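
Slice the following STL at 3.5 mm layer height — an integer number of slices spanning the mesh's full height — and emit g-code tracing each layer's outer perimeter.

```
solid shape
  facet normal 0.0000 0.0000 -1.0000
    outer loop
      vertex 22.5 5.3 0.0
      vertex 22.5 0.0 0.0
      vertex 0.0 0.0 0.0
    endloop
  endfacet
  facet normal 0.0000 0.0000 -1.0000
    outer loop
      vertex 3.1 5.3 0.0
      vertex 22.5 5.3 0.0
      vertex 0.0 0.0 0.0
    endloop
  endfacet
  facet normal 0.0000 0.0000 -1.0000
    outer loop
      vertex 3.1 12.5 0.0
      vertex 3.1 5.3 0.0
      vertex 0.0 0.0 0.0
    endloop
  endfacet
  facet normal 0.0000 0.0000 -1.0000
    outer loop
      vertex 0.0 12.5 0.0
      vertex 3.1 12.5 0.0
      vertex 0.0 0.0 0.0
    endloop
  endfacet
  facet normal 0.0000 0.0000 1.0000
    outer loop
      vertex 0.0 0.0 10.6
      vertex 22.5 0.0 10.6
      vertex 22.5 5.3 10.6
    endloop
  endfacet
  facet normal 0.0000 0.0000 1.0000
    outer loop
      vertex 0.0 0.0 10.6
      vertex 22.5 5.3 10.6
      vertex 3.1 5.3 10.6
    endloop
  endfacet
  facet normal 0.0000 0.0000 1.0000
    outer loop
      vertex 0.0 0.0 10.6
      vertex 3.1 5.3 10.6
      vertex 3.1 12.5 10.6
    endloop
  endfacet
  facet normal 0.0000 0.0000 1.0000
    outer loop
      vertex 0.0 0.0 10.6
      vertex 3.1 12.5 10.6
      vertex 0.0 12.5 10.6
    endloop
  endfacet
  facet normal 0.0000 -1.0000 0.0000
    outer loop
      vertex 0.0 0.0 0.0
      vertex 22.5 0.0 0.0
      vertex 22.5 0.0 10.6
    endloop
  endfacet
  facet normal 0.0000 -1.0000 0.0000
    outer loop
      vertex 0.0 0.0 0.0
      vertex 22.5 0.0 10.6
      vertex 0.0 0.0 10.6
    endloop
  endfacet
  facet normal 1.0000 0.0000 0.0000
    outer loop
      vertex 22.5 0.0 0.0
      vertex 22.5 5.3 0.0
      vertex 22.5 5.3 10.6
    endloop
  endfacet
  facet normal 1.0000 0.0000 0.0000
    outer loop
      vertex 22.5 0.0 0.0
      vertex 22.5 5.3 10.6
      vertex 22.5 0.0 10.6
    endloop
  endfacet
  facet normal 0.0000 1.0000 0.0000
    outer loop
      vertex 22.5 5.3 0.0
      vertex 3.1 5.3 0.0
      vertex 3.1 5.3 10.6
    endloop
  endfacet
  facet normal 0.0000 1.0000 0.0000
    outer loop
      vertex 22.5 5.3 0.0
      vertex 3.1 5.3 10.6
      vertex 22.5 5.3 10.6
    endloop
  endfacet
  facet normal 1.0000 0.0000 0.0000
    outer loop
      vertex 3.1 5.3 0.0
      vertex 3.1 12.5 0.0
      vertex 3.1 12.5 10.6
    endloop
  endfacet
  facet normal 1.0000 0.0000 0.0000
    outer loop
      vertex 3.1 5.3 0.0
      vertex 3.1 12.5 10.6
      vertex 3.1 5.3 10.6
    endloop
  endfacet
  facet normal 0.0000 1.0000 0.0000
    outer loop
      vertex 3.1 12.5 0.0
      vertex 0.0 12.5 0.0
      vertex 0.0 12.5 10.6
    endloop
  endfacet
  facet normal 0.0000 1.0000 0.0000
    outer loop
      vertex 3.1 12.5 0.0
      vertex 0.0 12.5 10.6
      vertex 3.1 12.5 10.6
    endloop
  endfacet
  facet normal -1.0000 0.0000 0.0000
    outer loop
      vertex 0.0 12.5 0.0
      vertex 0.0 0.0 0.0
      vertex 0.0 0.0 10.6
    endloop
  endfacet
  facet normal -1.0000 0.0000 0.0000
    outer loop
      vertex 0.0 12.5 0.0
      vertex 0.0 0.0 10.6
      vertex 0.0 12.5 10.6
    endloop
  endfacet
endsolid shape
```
; perimeter-only toolpath
G21 ; units = mm
G90 ; absolute positioning
G28 ; home
; layer 1
G0 Z3.5
G0 X0.0 Y0.0
G1 X22.5 Y0.0
G1 X22.5 Y5.3
G1 X3.1 Y5.3
G1 X3.1 Y12.5
G1 X0.0 Y12.5
G1 X0.0 Y0.0
; layer 2
G0 Z7.1
G0 X0.0 Y0.0
G1 X22.5 Y0.0
G1 X22.5 Y5.3
G1 X3.1 Y5.3
G1 X3.1 Y12.5
G1 X0.0 Y12.5
G1 X0.0 Y0.0
; layer 3
G0 Z10.6
G0 X0.0 Y0.0
G1 X22.5 Y0.0
G1 X22.5 Y5.3
G1 X3.1 Y5.3
G1 X3.1 Y12.5
G1 X0.0 Y12.5
G1 X0.0 Y0.0
M2 ; end

The solid is an L-shaped prism: outer 22.5 × 12.5 mm, arm thicknesses ≈ 5.3 mm (horizontal) and 3.1 mm (vertical), extruded 10.6 mm in z. Slicing at Δz = 3.5 mm — 3 equal slices spanning the solid's height, so layer i sits at z = i·h/3 — gives 3 non-empty perimeters. Each is a 6-segment closed polygon; G0 lifts to the layer z and rapids to the start vertex, then G1 traces the edges.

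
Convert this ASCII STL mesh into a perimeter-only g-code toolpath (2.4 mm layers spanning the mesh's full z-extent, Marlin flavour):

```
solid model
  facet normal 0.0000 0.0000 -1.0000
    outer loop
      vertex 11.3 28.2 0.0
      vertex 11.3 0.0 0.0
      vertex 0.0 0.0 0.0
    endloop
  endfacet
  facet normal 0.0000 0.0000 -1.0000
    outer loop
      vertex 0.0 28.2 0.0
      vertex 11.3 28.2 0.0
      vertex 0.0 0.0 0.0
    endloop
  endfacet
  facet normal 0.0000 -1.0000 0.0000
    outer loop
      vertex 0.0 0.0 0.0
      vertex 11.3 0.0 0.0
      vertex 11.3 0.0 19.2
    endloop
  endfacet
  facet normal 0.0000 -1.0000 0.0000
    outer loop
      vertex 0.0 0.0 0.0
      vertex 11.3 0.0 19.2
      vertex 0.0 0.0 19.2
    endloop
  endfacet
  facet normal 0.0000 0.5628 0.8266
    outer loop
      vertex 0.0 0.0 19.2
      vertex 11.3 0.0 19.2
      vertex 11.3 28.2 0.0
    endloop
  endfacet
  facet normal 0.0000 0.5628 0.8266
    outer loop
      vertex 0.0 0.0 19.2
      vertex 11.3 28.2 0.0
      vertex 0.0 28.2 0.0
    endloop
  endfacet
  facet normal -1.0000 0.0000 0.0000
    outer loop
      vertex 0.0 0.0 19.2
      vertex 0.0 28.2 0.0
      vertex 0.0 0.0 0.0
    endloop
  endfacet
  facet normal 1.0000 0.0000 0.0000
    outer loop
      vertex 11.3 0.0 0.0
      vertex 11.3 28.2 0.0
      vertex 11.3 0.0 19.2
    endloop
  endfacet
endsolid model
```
; perimeter-only toolpath
G21 ; units = mm
G90 ; absolute positioning
G28 ; home
; layer 1
G0 Z2.4
G0 X0.0 Y0.0
G1 X11.3 Y0.0
G1 X11.3 Y24.7
G1 X0.0 Y24.7
G1 X0.0 Y0.0
; layer 2
G0 Z4.8
G0 X0.0 Y0.0
G1 X11.3 Y0.0
G1 X11.3 Y21.1
G1 X0.0 Y21.1
G1 X0.0 Y0.0
; layer 3
G0 Z7.2
G0 X0.0 Y0.0
G1 X11.3 Y0.0
G1 X11.3 Y17.6
G1 X0.0 Y17.6
G1 X0.0 Y0.0
; layer 4
G0 Z9.6
G0 X0.0 Y0.0
G1 X11.3 Y0.0
G1 X11.3 Y14.1
G1 X0.0 Y14.1
G1 X0.0 Y0.0
; layer 5
G0 Z12.0
G0 X0.0 Y0.0
G1 X11.3 Y0.0
G1 X11.3 Y10.6
G1 X0.0 Y10.6
G1 X0.0 Y0.0
; layer 6
G0 Z14.4
G0 X0.0 Y0.0
G1 X11.3 Y0.0
G1 X11.3 Y7.0
G1 X0.0 Y7.0
G1 X0.0 Y0.0
; layer 7
G0 Z16.8
G0 X0.0 Y0.0
G1 X11.3 Y0.0
G1 X11.3 Y3.5
G1 X0.0 Y3.5
G1 X0.0 Y0.0
M2 ; end

The solid is a wedge (ramp): 11.3 × 28.2 mm base, rising to 19.2 mm along the y=0 edge and sloping linearly to z=0 at y=28.2. Slicing at Δz = 2.4 mm — 8 equal slices spanning the solid's height, so layer i sits at z = i·h/8 — gives 7 non-empty perimeters. Each is a 4-segment closed polygon; G0 lifts to the layer z and rapids to the start vertex, then G1 traces the edges. The cross-section shrinks linearly with z (the slice at the apex is degenerate and omitted).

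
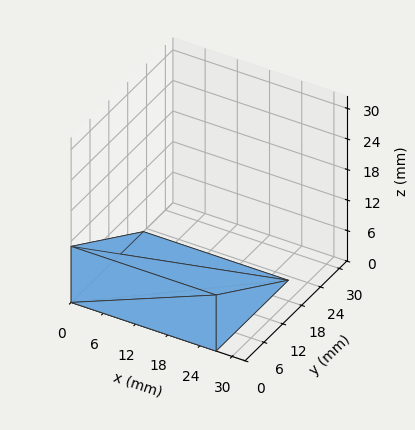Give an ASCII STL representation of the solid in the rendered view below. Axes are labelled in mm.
Reading the render: the shape is a wedge (ramp): 27 × 23 mm base, rising to 11 mm along the y=0 edge and sloping linearly to z=0 at y=23 (dimensions read to the nearest mm from the axis ticks). For the STL, each face is triangulated and given an outward normal.

solid part
  facet normal 0.0000 0.0000 -1.0000
    outer loop
      vertex 27.0 23.0 0.0
      vertex 27.0 0.0 0.0
      vertex 0.0 0.0 0.0
    endloop
  endfacet
  facet normal 0.0000 0.0000 -1.0000
    outer loop
      vertex 0.0 23.0 0.0
      vertex 27.0 23.0 0.0
      vertex 0.0 0.0 0.0
    endloop
  endfacet
  facet normal 0.0000 -1.0000 0.0000
    outer loop
      vertex 0.0 0.0 0.0
      vertex 27.0 0.0 0.0
      vertex 27.0 0.0 11.0
    endloop
  endfacet
  facet normal 0.0000 -1.0000 0.0000
    outer loop
      vertex 0.0 0.0 0.0
      vertex 27.0 0.0 11.0
      vertex 0.0 0.0 11.0
    endloop
  endfacet
  facet normal 0.0000 0.4315 0.9021
    outer loop
      vertex 0.0 0.0 11.0
      vertex 27.0 0.0 11.0
      vertex 27.0 23.0 0.0
    endloop
  endfacet
  facet normal 0.0000 0.4315 0.9021
    outer loop
      vertex 0.0 0.0 11.0
      vertex 27.0 23.0 0.0
      vertex 0.0 23.0 0.0
    endloop
  endfacet
  facet normal -1.0000 0.0000 0.0000
    outer loop
      vertex 0.0 0.0 11.0
      vertex 0.0 23.0 0.0
      vertex 0.0 0.0 0.0
    endloop
  endfacet
  facet normal 1.0000 0.0000 0.0000
    outer loop
      vertex 27.0 0.0 0.0
      vertex 27.0 23.0 0.0
      vertex 27.0 0.0 11.0
    endloop
  endfacet
endsolid part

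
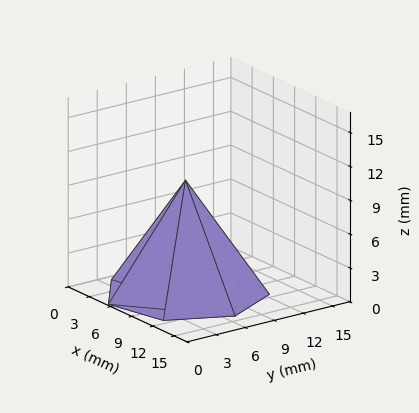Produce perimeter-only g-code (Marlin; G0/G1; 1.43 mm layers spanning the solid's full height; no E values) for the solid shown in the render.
Reading the render: the shape is a regular 7-sided pyramid, base circumscribed radius ≈ 7 mm, apex at z ≈ 10 mm (dimensions read to the nearest mm from the axis ticks). For the g-code, the solid's height is divided into equal slices at the stated Δz and each level perimeter traced with G1 moves after a G0 lift.

; perimeter-only toolpath
G21 ; units = mm
G90 ; absolute positioning
G28 ; home
; layer 1
G0 Z1.43
G0 X13.00 Y7.00
G1 X10.74 Y11.69
G1 X5.66 Y12.85
G1 X1.59 Y9.61
G1 X1.59 Y4.39
G1 X5.66 Y1.15
G1 X10.74 Y2.31
G1 X13.00 Y7.00
; layer 2
G0 Z2.86
G0 X12.00 Y7.00
G1 X10.11 Y10.91
G1 X5.89 Y11.87
G1 X2.49 Y9.17
G1 X2.49 Y4.83
G1 X5.89 Y2.13
G1 X10.11 Y3.09
G1 X12.00 Y7.00
; layer 3
G0 Z4.29
G0 X11.00 Y7.00
G1 X9.49 Y10.13
G1 X6.11 Y10.90
G1 X3.39 Y8.74
G1 X3.39 Y5.26
G1 X6.11 Y3.10
G1 X9.49 Y3.87
G1 X11.00 Y7.00
; layer 4
G0 Z5.71
G0 X10.00 Y7.00
G1 X8.87 Y9.34
G1 X6.33 Y9.92
G1 X4.30 Y8.30
G1 X4.30 Y5.70
G1 X6.33 Y4.08
G1 X8.87 Y4.66
G1 X10.00 Y7.00
; layer 5
G0 Z7.14
G0 X9.00 Y7.00
G1 X8.25 Y8.56
G1 X6.55 Y8.95
G1 X5.20 Y7.87
G1 X5.20 Y6.13
G1 X6.55 Y5.05
G1 X8.25 Y5.44
G1 X9.00 Y7.00
; layer 6
G0 Z8.57
G0 X8.00 Y7.00
G1 X7.62 Y7.78
G1 X6.78 Y7.97
G1 X6.10 Y7.43
G1 X6.10 Y6.57
G1 X6.78 Y6.03
G1 X7.62 Y6.22
G1 X8.00 Y7.00
M2 ; end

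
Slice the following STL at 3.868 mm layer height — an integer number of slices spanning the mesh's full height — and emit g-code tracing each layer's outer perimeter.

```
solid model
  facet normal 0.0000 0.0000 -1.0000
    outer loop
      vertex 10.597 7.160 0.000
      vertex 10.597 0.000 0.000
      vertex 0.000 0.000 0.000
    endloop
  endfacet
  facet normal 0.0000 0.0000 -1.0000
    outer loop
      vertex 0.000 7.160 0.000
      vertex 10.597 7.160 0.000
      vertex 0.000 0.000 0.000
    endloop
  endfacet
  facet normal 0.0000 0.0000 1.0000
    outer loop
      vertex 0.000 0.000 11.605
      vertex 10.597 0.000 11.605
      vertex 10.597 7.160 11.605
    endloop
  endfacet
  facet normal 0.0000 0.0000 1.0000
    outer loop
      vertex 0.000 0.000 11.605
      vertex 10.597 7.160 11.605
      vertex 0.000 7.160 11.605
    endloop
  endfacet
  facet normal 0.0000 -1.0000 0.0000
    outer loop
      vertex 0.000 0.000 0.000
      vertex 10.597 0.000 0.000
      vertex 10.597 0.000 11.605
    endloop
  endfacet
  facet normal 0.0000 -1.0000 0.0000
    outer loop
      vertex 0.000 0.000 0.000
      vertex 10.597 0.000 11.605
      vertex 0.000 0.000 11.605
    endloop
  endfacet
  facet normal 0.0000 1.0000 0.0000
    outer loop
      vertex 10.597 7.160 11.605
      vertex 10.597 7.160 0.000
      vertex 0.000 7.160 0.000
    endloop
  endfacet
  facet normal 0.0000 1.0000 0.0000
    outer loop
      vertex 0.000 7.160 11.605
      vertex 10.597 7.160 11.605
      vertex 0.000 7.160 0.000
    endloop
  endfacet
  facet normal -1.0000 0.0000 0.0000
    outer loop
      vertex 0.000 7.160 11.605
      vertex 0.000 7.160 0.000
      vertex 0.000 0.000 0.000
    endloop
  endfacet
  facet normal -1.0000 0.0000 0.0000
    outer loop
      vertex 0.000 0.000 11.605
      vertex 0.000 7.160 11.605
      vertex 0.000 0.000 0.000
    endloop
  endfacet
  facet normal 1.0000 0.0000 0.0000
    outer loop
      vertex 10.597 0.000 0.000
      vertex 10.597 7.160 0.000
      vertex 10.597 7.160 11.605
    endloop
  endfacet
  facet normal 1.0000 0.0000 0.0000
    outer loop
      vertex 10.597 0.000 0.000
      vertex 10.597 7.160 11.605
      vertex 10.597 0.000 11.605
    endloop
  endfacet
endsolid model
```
; perimeter-only toolpath
G21 ; units = mm
G90 ; absolute positioning
G28 ; home
; layer 1
G0 Z3.868
G0 X0.000 Y0.000
G1 X10.597 Y0.000
G1 X10.597 Y7.160
G1 X0.000 Y7.160
G1 X0.000 Y0.000
; layer 2
G0 Z7.737
G0 X0.000 Y0.000
G1 X10.597 Y0.000
G1 X10.597 Y7.160
G1 X0.000 Y7.160
G1 X0.000 Y0.000
; layer 3
G0 Z11.605
G0 X0.000 Y0.000
G1 X10.597 Y0.000
G1 X10.597 Y7.160
G1 X0.000 Y7.160
G1 X0.000 Y0.000
M2 ; end

The solid is a rectangular box, roughly 10.6 × 7.16 mm footprint and 11.6 mm tall. Slicing at Δz = 3.868 mm — 3 equal slices spanning the solid's height, so layer i sits at z = i·h/3 — gives 3 non-empty perimeters. Each is a 4-segment closed polygon; G0 lifts to the layer z and rapids to the start vertex, then G1 traces the edges.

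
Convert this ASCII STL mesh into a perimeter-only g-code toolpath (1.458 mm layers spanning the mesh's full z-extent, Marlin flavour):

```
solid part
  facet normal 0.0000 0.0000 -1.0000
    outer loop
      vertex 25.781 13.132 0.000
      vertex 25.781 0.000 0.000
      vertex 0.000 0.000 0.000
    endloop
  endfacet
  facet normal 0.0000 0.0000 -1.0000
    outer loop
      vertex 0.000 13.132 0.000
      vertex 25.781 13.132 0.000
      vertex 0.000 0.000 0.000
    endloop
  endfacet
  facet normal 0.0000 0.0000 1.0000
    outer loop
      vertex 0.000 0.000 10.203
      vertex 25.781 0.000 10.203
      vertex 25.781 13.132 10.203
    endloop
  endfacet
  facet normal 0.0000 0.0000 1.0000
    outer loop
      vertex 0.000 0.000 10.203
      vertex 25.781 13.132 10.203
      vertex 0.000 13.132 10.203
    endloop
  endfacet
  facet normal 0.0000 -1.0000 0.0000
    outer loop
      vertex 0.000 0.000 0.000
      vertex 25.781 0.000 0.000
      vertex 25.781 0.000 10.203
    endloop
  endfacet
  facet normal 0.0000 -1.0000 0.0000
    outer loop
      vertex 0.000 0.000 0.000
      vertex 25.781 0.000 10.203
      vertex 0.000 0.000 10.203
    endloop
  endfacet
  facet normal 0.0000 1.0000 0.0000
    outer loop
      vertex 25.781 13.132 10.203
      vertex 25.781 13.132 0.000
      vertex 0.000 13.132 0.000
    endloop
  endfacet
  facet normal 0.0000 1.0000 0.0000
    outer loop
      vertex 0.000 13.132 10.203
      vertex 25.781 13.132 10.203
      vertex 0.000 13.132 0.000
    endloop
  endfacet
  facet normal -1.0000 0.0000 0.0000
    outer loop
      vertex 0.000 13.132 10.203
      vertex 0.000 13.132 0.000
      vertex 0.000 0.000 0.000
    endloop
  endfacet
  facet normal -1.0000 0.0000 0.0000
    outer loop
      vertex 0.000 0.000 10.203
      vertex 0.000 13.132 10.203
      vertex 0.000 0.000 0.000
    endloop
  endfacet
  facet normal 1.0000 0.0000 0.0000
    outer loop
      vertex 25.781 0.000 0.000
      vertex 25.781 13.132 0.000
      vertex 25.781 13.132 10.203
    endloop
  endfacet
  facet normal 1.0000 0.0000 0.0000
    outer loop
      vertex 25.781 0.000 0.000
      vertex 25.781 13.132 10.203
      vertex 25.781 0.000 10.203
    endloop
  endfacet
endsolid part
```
; perimeter-only toolpath
G21 ; units = mm
G90 ; absolute positioning
G28 ; home
; layer 1
G0 Z1.458
G0 X0.000 Y0.000
G1 X25.781 Y0.000
G1 X25.781 Y13.132
G1 X0.000 Y13.132
G1 X0.000 Y0.000
; layer 2
G0 Z2.915
G0 X0.000 Y0.000
G1 X25.781 Y0.000
G1 X25.781 Y13.132
G1 X0.000 Y13.132
G1 X0.000 Y0.000
; layer 3
G0 Z4.373
G0 X0.000 Y0.000
G1 X25.781 Y0.000
G1 X25.781 Y13.132
G1 X0.000 Y13.132
G1 X0.000 Y0.000
; layer 4
G0 Z5.830
G0 X0.000 Y0.000
G1 X25.781 Y0.000
G1 X25.781 Y13.132
G1 X0.000 Y13.132
G1 X0.000 Y0.000
; layer 5
G0 Z7.288
G0 X0.000 Y0.000
G1 X25.781 Y0.000
G1 X25.781 Y13.132
G1 X0.000 Y13.132
G1 X0.000 Y0.000
; layer 6
G0 Z8.745
G0 X0.000 Y0.000
G1 X25.781 Y0.000
G1 X25.781 Y13.132
G1 X0.000 Y13.132
G1 X0.000 Y0.000
; layer 7
G0 Z10.203
G0 X0.000 Y0.000
G1 X25.781 Y0.000
G1 X25.781 Y13.132
G1 X0.000 Y13.132
G1 X0.000 Y0.000
M2 ; end

The solid is a rectangular box, roughly 25.8 × 13.1 mm footprint and 10.2 mm tall. Slicing at Δz = 1.458 mm — 7 equal slices spanning the solid's height, so layer i sits at z = i·h/7 — gives 7 non-empty perimeters. Each is a 4-segment closed polygon; G0 lifts to the layer z and rapids to the start vertex, then G1 traces the edges.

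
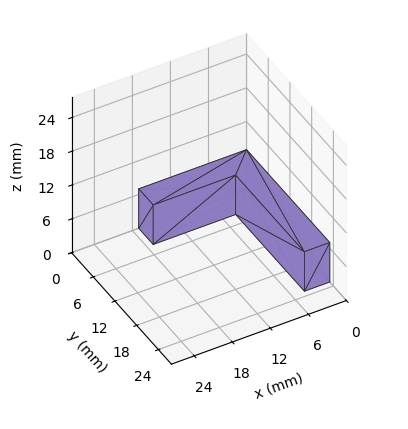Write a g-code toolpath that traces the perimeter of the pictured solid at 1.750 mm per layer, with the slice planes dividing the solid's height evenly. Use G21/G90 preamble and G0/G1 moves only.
Reading the render: the shape is an L-shaped prism: outer 17 × 23 mm, arm thicknesses ≈ 4 mm (horizontal) and 4 mm (vertical), extruded 7 mm in z (dimensions read to the nearest mm from the axis ticks). For the g-code, the solid's height is divided into equal slices at the stated Δz and each level perimeter traced with G1 moves after a G0 lift.

; perimeter-only toolpath
G21 ; units = mm
G90 ; absolute positioning
G28 ; home
; layer 1
G0 Z1.750
G0 X0.000 Y0.000
G1 X17.000 Y0.000
G1 X17.000 Y4.000
G1 X4.000 Y4.000
G1 X4.000 Y23.000
G1 X0.000 Y23.000
G1 X0.000 Y0.000
; layer 2
G0 Z3.500
G0 X0.000 Y0.000
G1 X17.000 Y0.000
G1 X17.000 Y4.000
G1 X4.000 Y4.000
G1 X4.000 Y23.000
G1 X0.000 Y23.000
G1 X0.000 Y0.000
; layer 3
G0 Z5.250
G0 X0.000 Y0.000
G1 X17.000 Y0.000
G1 X17.000 Y4.000
G1 X4.000 Y4.000
G1 X4.000 Y23.000
G1 X0.000 Y23.000
G1 X0.000 Y0.000
; layer 4
G0 Z7.000
G0 X0.000 Y0.000
G1 X17.000 Y0.000
G1 X17.000 Y4.000
G1 X4.000 Y4.000
G1 X4.000 Y23.000
G1 X0.000 Y23.000
G1 X0.000 Y0.000
M2 ; end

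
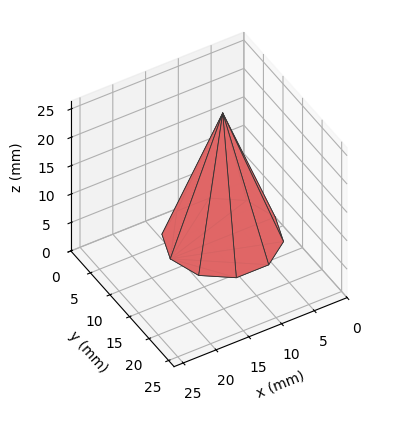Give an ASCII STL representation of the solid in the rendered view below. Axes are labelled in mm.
Reading the render: the shape is a regular 10-sided pyramid, base circumscribed radius ≈ 8 mm, apex at z ≈ 22 mm (dimensions read to the nearest mm from the axis ticks). For the STL, each face is triangulated and given an outward normal.

solid part
  facet normal 0.0000 0.0000 -1.0000
    outer loop
      vertex 10.47 15.61 0.00
      vertex 14.47 12.70 0.00
      vertex 16.00 8.00 0.00
    endloop
  endfacet
  facet normal 0.0000 0.0000 -1.0000
    outer loop
      vertex 5.53 15.61 0.00
      vertex 10.47 15.61 0.00
      vertex 16.00 8.00 0.00
    endloop
  endfacet
  facet normal 0.0000 0.0000 -1.0000
    outer loop
      vertex 1.53 12.70 0.00
      vertex 5.53 15.61 0.00
      vertex 16.00 8.00 0.00
    endloop
  endfacet
  facet normal 0.0000 0.0000 -1.0000
    outer loop
      vertex 0.00 8.00 0.00
      vertex 1.53 12.70 0.00
      vertex 16.00 8.00 0.00
    endloop
  endfacet
  facet normal 0.0000 0.0000 -1.0000
    outer loop
      vertex 1.53 3.30 0.00
      vertex 0.00 8.00 0.00
      vertex 16.00 8.00 0.00
    endloop
  endfacet
  facet normal 0.0000 0.0000 -1.0000
    outer loop
      vertex 5.53 0.39 0.00
      vertex 1.53 3.30 0.00
      vertex 16.00 8.00 0.00
    endloop
  endfacet
  facet normal 0.0000 0.0000 -1.0000
    outer loop
      vertex 10.47 0.39 0.00
      vertex 5.53 0.39 0.00
      vertex 16.00 8.00 0.00
    endloop
  endfacet
  facet normal 0.0000 0.0000 -1.0000
    outer loop
      vertex 14.47 3.30 0.00
      vertex 10.47 0.39 0.00
      vertex 16.00 8.00 0.00
    endloop
  endfacet
  facet normal 0.8987 0.2925 0.3268
    outer loop
      vertex 16.00 8.00 0.00
      vertex 14.47 12.70 0.00
      vertex 8.00 8.00 22.00
    endloop
  endfacet
  facet normal 0.5560 0.7643 0.3268
    outer loop
      vertex 14.47 12.70 0.00
      vertex 10.47 15.61 0.00
      vertex 8.00 8.00 22.00
    endloop
  endfacet
  facet normal 0.0000 0.9451 0.3269
    outer loop
      vertex 10.47 15.61 0.00
      vertex 5.53 15.61 0.00
      vertex 8.00 8.00 22.00
    endloop
  endfacet
  facet normal -0.5560 0.7643 0.3268
    outer loop
      vertex 5.53 15.61 0.00
      vertex 1.53 12.70 0.00
      vertex 8.00 8.00 22.00
    endloop
  endfacet
  facet normal -0.8987 0.2925 0.3268
    outer loop
      vertex 1.53 12.70 0.00
      vertex 0.00 8.00 0.00
      vertex 8.00 8.00 22.00
    endloop
  endfacet
  facet normal -0.8987 -0.2925 0.3268
    outer loop
      vertex 0.00 8.00 0.00
      vertex 1.53 3.30 0.00
      vertex 8.00 8.00 22.00
    endloop
  endfacet
  facet normal -0.5560 -0.7643 0.3268
    outer loop
      vertex 1.53 3.30 0.00
      vertex 5.53 0.39 0.00
      vertex 8.00 8.00 22.00
    endloop
  endfacet
  facet normal 0.0000 -0.9451 0.3269
    outer loop
      vertex 5.53 0.39 0.00
      vertex 10.47 0.39 0.00
      vertex 8.00 8.00 22.00
    endloop
  endfacet
  facet normal 0.5560 -0.7643 0.3268
    outer loop
      vertex 10.47 0.39 0.00
      vertex 14.47 3.30 0.00
      vertex 8.00 8.00 22.00
    endloop
  endfacet
  facet normal 0.8987 -0.2925 0.3268
    outer loop
      vertex 14.47 3.30 0.00
      vertex 16.00 8.00 0.00
      vertex 8.00 8.00 22.00
    endloop
  endfacet
endsolid part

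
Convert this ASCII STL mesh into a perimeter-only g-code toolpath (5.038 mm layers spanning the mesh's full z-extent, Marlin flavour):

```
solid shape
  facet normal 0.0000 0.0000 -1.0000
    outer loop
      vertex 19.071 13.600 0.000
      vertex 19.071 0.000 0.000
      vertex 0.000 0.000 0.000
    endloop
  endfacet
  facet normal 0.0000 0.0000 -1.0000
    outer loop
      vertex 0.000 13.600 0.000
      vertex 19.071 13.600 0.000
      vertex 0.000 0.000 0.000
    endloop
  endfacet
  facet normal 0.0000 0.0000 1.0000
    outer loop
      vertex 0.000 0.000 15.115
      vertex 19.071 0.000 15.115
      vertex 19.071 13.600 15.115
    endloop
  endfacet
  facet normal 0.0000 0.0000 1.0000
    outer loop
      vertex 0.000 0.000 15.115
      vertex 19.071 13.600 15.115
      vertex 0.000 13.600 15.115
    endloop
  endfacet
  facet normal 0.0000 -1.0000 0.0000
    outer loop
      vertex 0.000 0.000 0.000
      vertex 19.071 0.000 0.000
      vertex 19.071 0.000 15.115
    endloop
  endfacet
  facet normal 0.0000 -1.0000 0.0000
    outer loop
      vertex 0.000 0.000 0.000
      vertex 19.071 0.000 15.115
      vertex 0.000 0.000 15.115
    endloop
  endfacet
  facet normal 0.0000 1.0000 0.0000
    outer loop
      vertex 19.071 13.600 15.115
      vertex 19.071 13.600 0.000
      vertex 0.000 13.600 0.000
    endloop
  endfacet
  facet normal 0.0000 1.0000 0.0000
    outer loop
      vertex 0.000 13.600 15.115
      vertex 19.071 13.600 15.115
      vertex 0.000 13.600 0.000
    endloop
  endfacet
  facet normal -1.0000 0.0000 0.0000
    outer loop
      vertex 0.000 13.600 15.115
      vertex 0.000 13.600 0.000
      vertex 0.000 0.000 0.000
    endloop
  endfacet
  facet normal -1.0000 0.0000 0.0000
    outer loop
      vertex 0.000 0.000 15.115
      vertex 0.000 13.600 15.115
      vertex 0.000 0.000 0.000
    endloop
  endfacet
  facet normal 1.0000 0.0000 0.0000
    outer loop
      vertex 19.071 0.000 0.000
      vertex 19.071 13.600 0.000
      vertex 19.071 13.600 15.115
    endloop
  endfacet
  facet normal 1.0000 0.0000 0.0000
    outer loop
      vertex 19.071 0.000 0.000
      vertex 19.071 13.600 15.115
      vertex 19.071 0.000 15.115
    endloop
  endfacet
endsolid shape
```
; perimeter-only toolpath
G21 ; units = mm
G90 ; absolute positioning
G28 ; home
; layer 1
G0 Z5.038
G0 X0.000 Y0.000
G1 X19.071 Y0.000
G1 X19.071 Y13.600
G1 X0.000 Y13.600
G1 X0.000 Y0.000
; layer 2
G0 Z10.077
G0 X0.000 Y0.000
G1 X19.071 Y0.000
G1 X19.071 Y13.600
G1 X0.000 Y13.600
G1 X0.000 Y0.000
; layer 3
G0 Z15.115
G0 X0.000 Y0.000
G1 X19.071 Y0.000
G1 X19.071 Y13.600
G1 X0.000 Y13.600
G1 X0.000 Y0.000
M2 ; end

The solid is a rectangular box, roughly 19.1 × 13.6 mm footprint and 15.1 mm tall. Slicing at Δz = 5.038 mm — 3 equal slices spanning the solid's height, so layer i sits at z = i·h/3 — gives 3 non-empty perimeters. Each is a 4-segment closed polygon; G0 lifts to the layer z and rapids to the start vertex, then G1 traces the edges.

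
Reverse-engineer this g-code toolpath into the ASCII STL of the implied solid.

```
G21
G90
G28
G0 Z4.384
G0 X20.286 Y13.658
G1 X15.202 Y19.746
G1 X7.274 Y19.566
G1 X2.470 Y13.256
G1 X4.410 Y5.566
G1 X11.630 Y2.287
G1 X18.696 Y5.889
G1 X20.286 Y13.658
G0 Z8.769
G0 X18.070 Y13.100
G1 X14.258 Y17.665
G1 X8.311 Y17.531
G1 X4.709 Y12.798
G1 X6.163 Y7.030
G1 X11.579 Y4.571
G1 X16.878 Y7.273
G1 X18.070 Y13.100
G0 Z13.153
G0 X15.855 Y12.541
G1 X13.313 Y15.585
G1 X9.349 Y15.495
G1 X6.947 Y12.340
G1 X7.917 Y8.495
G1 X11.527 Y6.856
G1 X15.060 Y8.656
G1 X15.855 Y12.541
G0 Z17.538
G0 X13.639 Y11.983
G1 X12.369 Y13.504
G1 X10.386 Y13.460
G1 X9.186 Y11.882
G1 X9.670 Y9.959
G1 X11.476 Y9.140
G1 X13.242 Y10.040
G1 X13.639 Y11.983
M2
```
solid part
  facet normal 0.0000 0.0000 -1.0000
    outer loop
      vertex 6.236 21.602 0.000
      vertex 16.147 21.826 0.000
      vertex 22.501 14.217 0.000
    endloop
  endfacet
  facet normal 0.0000 0.0000 -1.0000
    outer loop
      vertex 0.232 13.714 0.000
      vertex 6.236 21.602 0.000
      vertex 22.501 14.217 0.000
    endloop
  endfacet
  facet normal 0.0000 0.0000 -1.0000
    outer loop
      vertex 2.656 4.101 0.000
      vertex 0.232 13.714 0.000
      vertex 22.501 14.217 0.000
    endloop
  endfacet
  facet normal 0.0000 0.0000 -1.0000
    outer loop
      vertex 11.682 0.003 0.000
      vertex 2.656 4.101 0.000
      vertex 22.501 14.217 0.000
    endloop
  endfacet
  facet normal 0.0000 0.0000 -1.0000
    outer loop
      vertex 20.514 4.505 0.000
      vertex 11.682 0.003 0.000
      vertex 22.501 14.217 0.000
    endloop
  endfacet
  facet normal 0.6948 0.5802 0.4250
    outer loop
      vertex 22.501 14.217 0.000
      vertex 16.147 21.826 0.000
      vertex 11.424 11.424 21.922
    endloop
  endfacet
  facet normal -0.0205 0.9050 0.4250
    outer loop
      vertex 16.147 21.826 0.000
      vertex 6.236 21.602 0.000
      vertex 11.424 11.424 21.922
    endloop
  endfacet
  facet normal -0.7203 0.5482 0.4250
    outer loop
      vertex 6.236 21.602 0.000
      vertex 0.232 13.714 0.000
      vertex 11.424 11.424 21.922
    endloop
  endfacet
  facet normal -0.8777 -0.2213 0.4250
    outer loop
      vertex 0.232 13.714 0.000
      vertex 2.656 4.101 0.000
      vertex 11.424 11.424 21.922
    endloop
  endfacet
  facet normal -0.3742 -0.8242 0.4250
    outer loop
      vertex 2.656 4.101 0.000
      vertex 11.682 0.003 0.000
      vertex 11.424 11.424 21.922
    endloop
  endfacet
  facet normal 0.4111 -0.8065 0.4250
    outer loop
      vertex 11.682 0.003 0.000
      vertex 20.514 4.505 0.000
      vertex 11.424 11.424 21.922
    endloop
  endfacet
  facet normal 0.8868 -0.1814 0.4250
    outer loop
      vertex 20.514 4.505 0.000
      vertex 22.501 14.217 0.000
      vertex 11.424 11.424 21.922
    endloop
  endfacet
endsolid part

The G0 Z moves step by Δz≈4.384 mm. The G1 loops shrink linearly with z, so the solid tapers from its base footprint up to z≈21.9. Closing with a flat bottom cap and the tapered top and triangulating gives 12 facets — a regular 7-sided pyramid, base circumscribed radius ≈ 11.4 mm, apex at z ≈ 21.9 mm.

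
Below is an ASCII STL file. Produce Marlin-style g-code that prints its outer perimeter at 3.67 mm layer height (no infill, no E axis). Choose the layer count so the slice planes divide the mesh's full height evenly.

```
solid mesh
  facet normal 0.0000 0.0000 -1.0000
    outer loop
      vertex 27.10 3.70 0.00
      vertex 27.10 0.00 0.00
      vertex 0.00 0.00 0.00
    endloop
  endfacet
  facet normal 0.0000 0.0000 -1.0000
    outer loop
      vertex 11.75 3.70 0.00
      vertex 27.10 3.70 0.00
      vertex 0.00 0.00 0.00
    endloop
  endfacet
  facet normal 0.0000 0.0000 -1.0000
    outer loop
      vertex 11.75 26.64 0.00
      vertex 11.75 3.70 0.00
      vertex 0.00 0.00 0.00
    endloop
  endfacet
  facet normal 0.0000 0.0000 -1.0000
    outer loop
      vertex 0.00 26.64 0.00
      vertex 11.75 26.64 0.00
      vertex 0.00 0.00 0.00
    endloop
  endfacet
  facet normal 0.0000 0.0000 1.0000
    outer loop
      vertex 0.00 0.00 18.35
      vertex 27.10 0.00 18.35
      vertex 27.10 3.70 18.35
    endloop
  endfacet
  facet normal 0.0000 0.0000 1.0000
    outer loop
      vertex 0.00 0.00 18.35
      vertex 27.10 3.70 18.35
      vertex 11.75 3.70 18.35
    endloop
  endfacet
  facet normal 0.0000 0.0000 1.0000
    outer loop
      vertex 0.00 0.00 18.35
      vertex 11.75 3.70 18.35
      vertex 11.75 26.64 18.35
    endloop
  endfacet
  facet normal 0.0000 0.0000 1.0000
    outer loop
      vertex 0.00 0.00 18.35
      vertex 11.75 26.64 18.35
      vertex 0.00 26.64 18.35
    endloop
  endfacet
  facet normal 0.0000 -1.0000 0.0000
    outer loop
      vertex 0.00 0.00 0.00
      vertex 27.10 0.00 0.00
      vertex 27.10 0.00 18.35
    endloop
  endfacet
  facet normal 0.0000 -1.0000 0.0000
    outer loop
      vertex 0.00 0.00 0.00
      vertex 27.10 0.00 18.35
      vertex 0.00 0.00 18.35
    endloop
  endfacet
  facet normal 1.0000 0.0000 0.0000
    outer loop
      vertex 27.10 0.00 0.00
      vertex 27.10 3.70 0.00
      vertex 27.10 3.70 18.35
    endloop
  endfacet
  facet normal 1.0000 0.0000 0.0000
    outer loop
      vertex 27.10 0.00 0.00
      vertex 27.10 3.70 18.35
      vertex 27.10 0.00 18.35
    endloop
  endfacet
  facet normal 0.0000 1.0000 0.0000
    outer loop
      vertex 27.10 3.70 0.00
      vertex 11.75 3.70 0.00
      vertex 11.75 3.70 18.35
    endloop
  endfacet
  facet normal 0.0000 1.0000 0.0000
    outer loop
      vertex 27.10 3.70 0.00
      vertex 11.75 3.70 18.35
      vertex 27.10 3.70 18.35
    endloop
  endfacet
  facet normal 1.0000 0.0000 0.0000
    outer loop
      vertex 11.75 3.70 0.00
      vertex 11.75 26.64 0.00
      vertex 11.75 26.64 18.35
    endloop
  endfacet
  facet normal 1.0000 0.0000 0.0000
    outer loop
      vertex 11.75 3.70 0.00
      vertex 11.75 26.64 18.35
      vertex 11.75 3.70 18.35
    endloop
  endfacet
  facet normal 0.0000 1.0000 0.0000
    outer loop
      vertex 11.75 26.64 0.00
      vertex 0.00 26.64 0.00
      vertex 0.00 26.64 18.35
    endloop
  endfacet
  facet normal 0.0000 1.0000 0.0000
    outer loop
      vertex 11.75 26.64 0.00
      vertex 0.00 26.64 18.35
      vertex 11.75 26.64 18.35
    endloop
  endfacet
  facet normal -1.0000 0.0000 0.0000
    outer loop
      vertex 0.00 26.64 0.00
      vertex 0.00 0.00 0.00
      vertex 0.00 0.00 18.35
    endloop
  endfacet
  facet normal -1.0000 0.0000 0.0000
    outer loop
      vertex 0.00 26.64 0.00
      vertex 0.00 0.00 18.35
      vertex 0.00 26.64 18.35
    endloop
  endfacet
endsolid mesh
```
; perimeter-only toolpath
G21 ; units = mm
G90 ; absolute positioning
G28 ; home
; layer 1
G0 Z3.67
G0 X0.00 Y0.00
G1 X27.10 Y0.00
G1 X27.10 Y3.70
G1 X11.75 Y3.70
G1 X11.75 Y26.64
G1 X0.00 Y26.64
G1 X0.00 Y0.00
; layer 2
G0 Z7.34
G0 X0.00 Y0.00
G1 X27.10 Y0.00
G1 X27.10 Y3.70
G1 X11.75 Y3.70
G1 X11.75 Y26.64
G1 X0.00 Y26.64
G1 X0.00 Y0.00
; layer 3
G0 Z11.01
G0 X0.00 Y0.00
G1 X27.10 Y0.00
G1 X27.10 Y3.70
G1 X11.75 Y3.70
G1 X11.75 Y26.64
G1 X0.00 Y26.64
G1 X0.00 Y0.00
; layer 4
G0 Z14.68
G0 X0.00 Y0.00
G1 X27.10 Y0.00
G1 X27.10 Y3.70
G1 X11.75 Y3.70
G1 X11.75 Y26.64
G1 X0.00 Y26.64
G1 X0.00 Y0.00
; layer 5
G0 Z18.35
G0 X0.00 Y0.00
G1 X27.10 Y0.00
G1 X27.10 Y3.70
G1 X11.75 Y3.70
G1 X11.75 Y26.64
G1 X0.00 Y26.64
G1 X0.00 Y0.00
M2 ; end

The solid is an L-shaped prism: outer 27.1 × 26.6 mm, arm thicknesses ≈ 3.7 mm (horizontal) and 11.8 mm (vertical), extruded 18.4 mm in z. Slicing at Δz = 3.67 mm — 5 equal slices spanning the solid's height, so layer i sits at z = i·h/5 — gives 5 non-empty perimeters. Each is a 6-segment closed polygon; G0 lifts to the layer z and rapids to the start vertex, then G1 traces the edges.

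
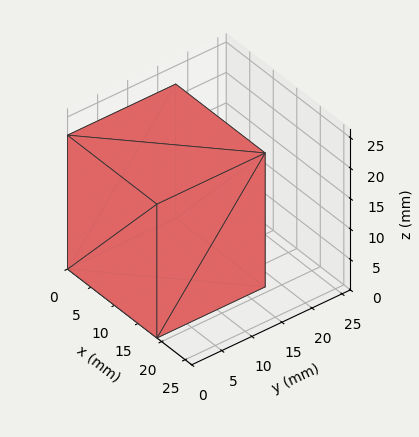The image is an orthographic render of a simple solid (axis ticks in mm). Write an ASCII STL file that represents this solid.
Reading the render: the shape is a rectangular box, roughly 19 × 18 mm footprint and 22 mm tall (dimensions read to the nearest mm from the axis ticks). For the STL, each face is triangulated and given an outward normal.

solid part
  facet normal 0.0000 0.0000 -1.0000
    outer loop
      vertex 19.00 18.00 0.00
      vertex 19.00 0.00 0.00
      vertex 0.00 0.00 0.00
    endloop
  endfacet
  facet normal 0.0000 0.0000 -1.0000
    outer loop
      vertex 0.00 18.00 0.00
      vertex 19.00 18.00 0.00
      vertex 0.00 0.00 0.00
    endloop
  endfacet
  facet normal 0.0000 0.0000 1.0000
    outer loop
      vertex 0.00 0.00 22.00
      vertex 19.00 0.00 22.00
      vertex 19.00 18.00 22.00
    endloop
  endfacet
  facet normal 0.0000 0.0000 1.0000
    outer loop
      vertex 0.00 0.00 22.00
      vertex 19.00 18.00 22.00
      vertex 0.00 18.00 22.00
    endloop
  endfacet
  facet normal 0.0000 -1.0000 0.0000
    outer loop
      vertex 0.00 0.00 0.00
      vertex 19.00 0.00 0.00
      vertex 19.00 0.00 22.00
    endloop
  endfacet
  facet normal 0.0000 -1.0000 0.0000
    outer loop
      vertex 0.00 0.00 0.00
      vertex 19.00 0.00 22.00
      vertex 0.00 0.00 22.00
    endloop
  endfacet
  facet normal 0.0000 1.0000 0.0000
    outer loop
      vertex 19.00 18.00 22.00
      vertex 19.00 18.00 0.00
      vertex 0.00 18.00 0.00
    endloop
  endfacet
  facet normal 0.0000 1.0000 0.0000
    outer loop
      vertex 0.00 18.00 22.00
      vertex 19.00 18.00 22.00
      vertex 0.00 18.00 0.00
    endloop
  endfacet
  facet normal -1.0000 0.0000 0.0000
    outer loop
      vertex 0.00 18.00 22.00
      vertex 0.00 18.00 0.00
      vertex 0.00 0.00 0.00
    endloop
  endfacet
  facet normal -1.0000 0.0000 0.0000
    outer loop
      vertex 0.00 0.00 22.00
      vertex 0.00 18.00 22.00
      vertex 0.00 0.00 0.00
    endloop
  endfacet
  facet normal 1.0000 0.0000 0.0000
    outer loop
      vertex 19.00 0.00 0.00
      vertex 19.00 18.00 0.00
      vertex 19.00 18.00 22.00
    endloop
  endfacet
  facet normal 1.0000 0.0000 0.0000
    outer loop
      vertex 19.00 0.00 0.00
      vertex 19.00 18.00 22.00
      vertex 19.00 0.00 22.00
    endloop
  endfacet
endsolid part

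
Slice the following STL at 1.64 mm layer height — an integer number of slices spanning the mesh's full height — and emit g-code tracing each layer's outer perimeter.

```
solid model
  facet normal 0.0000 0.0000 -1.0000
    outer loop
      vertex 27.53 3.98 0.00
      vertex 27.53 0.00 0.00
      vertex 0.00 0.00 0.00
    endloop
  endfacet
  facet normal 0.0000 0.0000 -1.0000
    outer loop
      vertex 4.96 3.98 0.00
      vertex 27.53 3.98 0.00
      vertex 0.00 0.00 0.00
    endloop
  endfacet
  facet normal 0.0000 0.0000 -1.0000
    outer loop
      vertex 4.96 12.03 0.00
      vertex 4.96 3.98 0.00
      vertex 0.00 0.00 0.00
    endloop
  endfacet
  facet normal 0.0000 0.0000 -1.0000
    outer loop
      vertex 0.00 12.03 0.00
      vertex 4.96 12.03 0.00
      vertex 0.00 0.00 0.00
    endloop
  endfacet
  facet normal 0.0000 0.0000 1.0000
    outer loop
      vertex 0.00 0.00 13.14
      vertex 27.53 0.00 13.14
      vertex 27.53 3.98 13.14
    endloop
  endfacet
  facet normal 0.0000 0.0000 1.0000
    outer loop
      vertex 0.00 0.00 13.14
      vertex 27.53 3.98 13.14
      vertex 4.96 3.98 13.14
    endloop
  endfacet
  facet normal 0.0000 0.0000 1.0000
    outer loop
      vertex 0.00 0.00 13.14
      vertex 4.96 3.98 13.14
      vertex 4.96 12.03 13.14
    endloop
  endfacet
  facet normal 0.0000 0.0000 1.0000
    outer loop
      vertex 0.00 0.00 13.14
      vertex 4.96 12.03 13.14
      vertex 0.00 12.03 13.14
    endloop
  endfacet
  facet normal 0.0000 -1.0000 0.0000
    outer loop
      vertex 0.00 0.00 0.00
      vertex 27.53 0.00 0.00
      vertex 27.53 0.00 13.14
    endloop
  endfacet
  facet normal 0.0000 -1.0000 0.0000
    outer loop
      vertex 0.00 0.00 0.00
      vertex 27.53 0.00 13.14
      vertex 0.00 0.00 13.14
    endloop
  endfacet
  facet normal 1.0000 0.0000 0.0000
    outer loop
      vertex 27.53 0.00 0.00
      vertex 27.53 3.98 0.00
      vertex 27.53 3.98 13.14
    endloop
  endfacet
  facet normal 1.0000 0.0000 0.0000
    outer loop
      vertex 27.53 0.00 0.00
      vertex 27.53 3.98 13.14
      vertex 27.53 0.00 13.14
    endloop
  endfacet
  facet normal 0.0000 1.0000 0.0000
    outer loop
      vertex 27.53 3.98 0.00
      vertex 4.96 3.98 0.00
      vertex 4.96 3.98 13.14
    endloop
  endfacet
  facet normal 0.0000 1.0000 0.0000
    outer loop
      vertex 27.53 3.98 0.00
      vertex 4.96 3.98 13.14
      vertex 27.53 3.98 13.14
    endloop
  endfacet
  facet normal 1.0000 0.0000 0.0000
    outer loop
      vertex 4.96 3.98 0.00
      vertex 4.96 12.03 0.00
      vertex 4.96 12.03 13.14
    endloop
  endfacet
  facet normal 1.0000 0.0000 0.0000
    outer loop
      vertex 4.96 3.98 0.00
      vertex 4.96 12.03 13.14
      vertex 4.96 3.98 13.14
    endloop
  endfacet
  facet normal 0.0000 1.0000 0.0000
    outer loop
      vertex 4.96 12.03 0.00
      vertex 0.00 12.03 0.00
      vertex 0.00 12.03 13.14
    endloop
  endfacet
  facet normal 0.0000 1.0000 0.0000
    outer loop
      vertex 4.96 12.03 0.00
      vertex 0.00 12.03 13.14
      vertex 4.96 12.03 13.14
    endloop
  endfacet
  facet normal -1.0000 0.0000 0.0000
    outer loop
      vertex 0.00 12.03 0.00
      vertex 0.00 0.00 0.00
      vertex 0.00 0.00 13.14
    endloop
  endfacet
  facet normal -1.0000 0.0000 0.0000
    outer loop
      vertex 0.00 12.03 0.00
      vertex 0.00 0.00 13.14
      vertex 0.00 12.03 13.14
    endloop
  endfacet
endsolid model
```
; perimeter-only toolpath
G21 ; units = mm
G90 ; absolute positioning
G28 ; home
; layer 1
G0 Z1.64
G0 X0.00 Y0.00
G1 X27.53 Y0.00
G1 X27.53 Y3.98
G1 X4.96 Y3.98
G1 X4.96 Y12.03
G1 X0.00 Y12.03
G1 X0.00 Y0.00
; layer 2
G0 Z3.29
G0 X0.00 Y0.00
G1 X27.53 Y0.00
G1 X27.53 Y3.98
G1 X4.96 Y3.98
G1 X4.96 Y12.03
G1 X0.00 Y12.03
G1 X0.00 Y0.00
; layer 3
G0 Z4.93
G0 X0.00 Y0.00
G1 X27.53 Y0.00
G1 X27.53 Y3.98
G1 X4.96 Y3.98
G1 X4.96 Y12.03
G1 X0.00 Y12.03
G1 X0.00 Y0.00
; layer 4
G0 Z6.57
G0 X0.00 Y0.00
G1 X27.53 Y0.00
G1 X27.53 Y3.98
G1 X4.96 Y3.98
G1 X4.96 Y12.03
G1 X0.00 Y12.03
G1 X0.00 Y0.00
; layer 5
G0 Z8.21
G0 X0.00 Y0.00
G1 X27.53 Y0.00
G1 X27.53 Y3.98
G1 X4.96 Y3.98
G1 X4.96 Y12.03
G1 X0.00 Y12.03
G1 X0.00 Y0.00
; layer 6
G0 Z9.86
G0 X0.00 Y0.00
G1 X27.53 Y0.00
G1 X27.53 Y3.98
G1 X4.96 Y3.98
G1 X4.96 Y12.03
G1 X0.00 Y12.03
G1 X0.00 Y0.00
; layer 7
G0 Z11.50
G0 X0.00 Y0.00
G1 X27.53 Y0.00
G1 X27.53 Y3.98
G1 X4.96 Y3.98
G1 X4.96 Y12.03
G1 X0.00 Y12.03
G1 X0.00 Y0.00
; layer 8
G0 Z13.14
G0 X0.00 Y0.00
G1 X27.53 Y0.00
G1 X27.53 Y3.98
G1 X4.96 Y3.98
G1 X4.96 Y12.03
G1 X0.00 Y12.03
G1 X0.00 Y0.00
M2 ; end

The solid is an L-shaped prism: outer 27.5 × 12 mm, arm thicknesses ≈ 3.98 mm (horizontal) and 4.96 mm (vertical), extruded 13.1 mm in z. Slicing at Δz = 1.64 mm — 8 equal slices spanning the solid's height, so layer i sits at z = i·h/8 — gives 8 non-empty perimeters. Each is a 6-segment closed polygon; G0 lifts to the layer z and rapids to the start vertex, then G1 traces the edges.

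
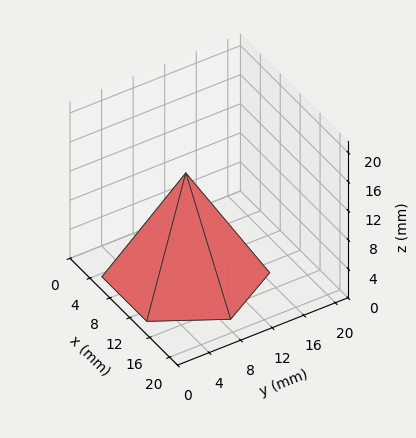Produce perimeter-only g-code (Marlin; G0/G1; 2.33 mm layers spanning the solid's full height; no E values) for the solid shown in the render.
Reading the render: the shape is a regular 6-sided pyramid, base circumscribed radius ≈ 9 mm, apex at z ≈ 14 mm (dimensions read to the nearest mm from the axis ticks). For the g-code, the solid's height is divided into equal slices at the stated Δz and each level perimeter traced with G1 moves after a G0 lift.

; perimeter-only toolpath
G21 ; units = mm
G90 ; absolute positioning
G28 ; home
; layer 1
G0 Z2.33
G0 X16.50 Y9.00
G1 X12.75 Y15.49
G1 X5.25 Y15.49
G1 X1.50 Y9.00
G1 X5.25 Y2.51
G1 X12.75 Y2.51
G1 X16.50 Y9.00
; layer 2
G0 Z4.67
G0 X15.00 Y9.00
G1 X12.00 Y14.19
G1 X6.00 Y14.19
G1 X3.00 Y9.00
G1 X6.00 Y3.81
G1 X12.00 Y3.81
G1 X15.00 Y9.00
; layer 3
G0 Z7.00
G0 X13.50 Y9.00
G1 X11.25 Y12.89
G1 X6.75 Y12.89
G1 X4.50 Y9.00
G1 X6.75 Y5.11
G1 X11.25 Y5.11
G1 X13.50 Y9.00
; layer 4
G0 Z9.33
G0 X12.00 Y9.00
G1 X10.50 Y11.60
G1 X7.50 Y11.60
G1 X6.00 Y9.00
G1 X7.50 Y6.40
G1 X10.50 Y6.40
G1 X12.00 Y9.00
; layer 5
G0 Z11.67
G0 X10.50 Y9.00
G1 X9.75 Y10.30
G1 X8.25 Y10.30
G1 X7.50 Y9.00
G1 X8.25 Y7.70
G1 X9.75 Y7.70
G1 X10.50 Y9.00
M2 ; end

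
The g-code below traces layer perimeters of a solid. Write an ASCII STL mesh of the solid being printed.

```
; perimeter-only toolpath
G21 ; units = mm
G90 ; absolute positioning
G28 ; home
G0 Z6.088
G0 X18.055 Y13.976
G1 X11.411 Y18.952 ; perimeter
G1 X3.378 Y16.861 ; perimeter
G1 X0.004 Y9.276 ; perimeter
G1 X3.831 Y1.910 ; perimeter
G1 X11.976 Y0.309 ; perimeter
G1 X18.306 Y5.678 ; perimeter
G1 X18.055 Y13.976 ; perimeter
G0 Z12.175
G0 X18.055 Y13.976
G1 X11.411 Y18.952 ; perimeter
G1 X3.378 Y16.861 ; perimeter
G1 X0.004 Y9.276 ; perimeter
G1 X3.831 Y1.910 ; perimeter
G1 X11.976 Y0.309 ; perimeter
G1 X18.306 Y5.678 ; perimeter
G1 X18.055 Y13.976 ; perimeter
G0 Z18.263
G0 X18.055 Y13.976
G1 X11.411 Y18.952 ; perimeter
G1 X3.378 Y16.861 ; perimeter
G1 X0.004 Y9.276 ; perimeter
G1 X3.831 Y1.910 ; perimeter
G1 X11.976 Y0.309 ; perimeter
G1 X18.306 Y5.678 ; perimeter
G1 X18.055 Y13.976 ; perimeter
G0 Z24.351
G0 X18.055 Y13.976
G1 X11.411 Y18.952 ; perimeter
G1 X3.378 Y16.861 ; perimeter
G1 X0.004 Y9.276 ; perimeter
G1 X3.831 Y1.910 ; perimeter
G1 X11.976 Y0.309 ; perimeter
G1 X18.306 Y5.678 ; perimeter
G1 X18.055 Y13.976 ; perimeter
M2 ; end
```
solid part
  facet normal 0.0000 0.0000 -1.0000
    outer loop
      vertex 3.378 16.861 0.000
      vertex 11.411 18.952 0.000
      vertex 18.055 13.976 0.000
    endloop
  endfacet
  facet normal 0.0000 0.0000 -1.0000
    outer loop
      vertex 0.004 9.276 0.000
      vertex 3.378 16.861 0.000
      vertex 18.055 13.976 0.000
    endloop
  endfacet
  facet normal 0.0000 0.0000 -1.0000
    outer loop
      vertex 3.831 1.910 0.000
      vertex 0.004 9.276 0.000
      vertex 18.055 13.976 0.000
    endloop
  endfacet
  facet normal 0.0000 0.0000 -1.0000
    outer loop
      vertex 11.976 0.309 0.000
      vertex 3.831 1.910 0.000
      vertex 18.055 13.976 0.000
    endloop
  endfacet
  facet normal 0.0000 0.0000 -1.0000
    outer loop
      vertex 18.306 5.678 0.000
      vertex 11.976 0.309 0.000
      vertex 18.055 13.976 0.000
    endloop
  endfacet
  facet normal 0.0000 0.0000 1.0000
    outer loop
      vertex 18.055 13.976 24.351
      vertex 11.411 18.952 24.351
      vertex 3.378 16.861 24.351
    endloop
  endfacet
  facet normal 0.0000 0.0000 1.0000
    outer loop
      vertex 18.055 13.976 24.351
      vertex 3.378 16.861 24.351
      vertex 0.004 9.276 24.351
    endloop
  endfacet
  facet normal 0.0000 0.0000 1.0000
    outer loop
      vertex 18.055 13.976 24.351
      vertex 0.004 9.276 24.351
      vertex 3.831 1.910 24.351
    endloop
  endfacet
  facet normal 0.0000 0.0000 1.0000
    outer loop
      vertex 18.055 13.976 24.351
      vertex 3.831 1.910 24.351
      vertex 11.976 0.309 24.351
    endloop
  endfacet
  facet normal 0.0000 0.0000 1.0000
    outer loop
      vertex 18.055 13.976 24.351
      vertex 11.976 0.309 24.351
      vertex 18.306 5.678 24.351
    endloop
  endfacet
  facet normal 0.5995 0.8004 0.0000
    outer loop
      vertex 18.055 13.976 0.000
      vertex 11.411 18.952 0.000
      vertex 11.411 18.952 24.351
    endloop
  endfacet
  facet normal 0.5995 0.8004 0.0000
    outer loop
      vertex 18.055 13.976 0.000
      vertex 11.411 18.952 24.351
      vertex 18.055 13.976 24.351
    endloop
  endfacet
  facet normal -0.2519 0.9678 0.0000
    outer loop
      vertex 11.411 18.952 0.000
      vertex 3.378 16.861 0.000
      vertex 3.378 16.861 24.351
    endloop
  endfacet
  facet normal -0.2519 0.9678 0.0000
    outer loop
      vertex 11.411 18.952 0.000
      vertex 3.378 16.861 24.351
      vertex 11.411 18.952 24.351
    endloop
  endfacet
  facet normal -0.9137 0.4064 0.0000
    outer loop
      vertex 3.378 16.861 0.000
      vertex 0.004 9.276 0.000
      vertex 0.004 9.276 24.351
    endloop
  endfacet
  facet normal -0.9137 0.4064 0.0000
    outer loop
      vertex 3.378 16.861 0.000
      vertex 0.004 9.276 24.351
      vertex 3.378 16.861 24.351
    endloop
  endfacet
  facet normal -0.8874 -0.4610 0.0000
    outer loop
      vertex 0.004 9.276 0.000
      vertex 3.831 1.910 0.000
      vertex 3.831 1.910 24.351
    endloop
  endfacet
  facet normal -0.8874 -0.4610 0.0000
    outer loop
      vertex 0.004 9.276 0.000
      vertex 3.831 1.910 24.351
      vertex 0.004 9.276 24.351
    endloop
  endfacet
  facet normal -0.1929 -0.9812 0.0000
    outer loop
      vertex 3.831 1.910 0.000
      vertex 11.976 0.309 0.000
      vertex 11.976 0.309 24.351
    endloop
  endfacet
  facet normal -0.1929 -0.9812 0.0000
    outer loop
      vertex 3.831 1.910 0.000
      vertex 11.976 0.309 24.351
      vertex 3.831 1.910 24.351
    endloop
  endfacet
  facet normal 0.6468 -0.7626 0.0000
    outer loop
      vertex 11.976 0.309 0.000
      vertex 18.306 5.678 0.000
      vertex 18.306 5.678 24.351
    endloop
  endfacet
  facet normal 0.6468 -0.7626 0.0000
    outer loop
      vertex 11.976 0.309 0.000
      vertex 18.306 5.678 24.351
      vertex 11.976 0.309 24.351
    endloop
  endfacet
  facet normal 0.9995 0.0302 0.0000
    outer loop
      vertex 18.306 5.678 0.000
      vertex 18.055 13.976 0.000
      vertex 18.055 13.976 24.351
    endloop
  endfacet
  facet normal 0.9995 0.0302 0.0000
    outer loop
      vertex 18.306 5.678 0.000
      vertex 18.055 13.976 24.351
      vertex 18.306 5.678 24.351
    endloop
  endfacet
endsolid part

The G0 Z moves step by Δz≈6.088 mm. Every layer's G1 loop is the same polygon, so the solid is a straight extrusion of it from z=0 to z≈24.4. Closing with flat bottom and top caps and triangulating gives 24 facets — a regular 7-sided prism (a cylinder approximated with 7 flat sides), circumscribed radius ≈ 9.57 mm, height ≈ 24.4 mm.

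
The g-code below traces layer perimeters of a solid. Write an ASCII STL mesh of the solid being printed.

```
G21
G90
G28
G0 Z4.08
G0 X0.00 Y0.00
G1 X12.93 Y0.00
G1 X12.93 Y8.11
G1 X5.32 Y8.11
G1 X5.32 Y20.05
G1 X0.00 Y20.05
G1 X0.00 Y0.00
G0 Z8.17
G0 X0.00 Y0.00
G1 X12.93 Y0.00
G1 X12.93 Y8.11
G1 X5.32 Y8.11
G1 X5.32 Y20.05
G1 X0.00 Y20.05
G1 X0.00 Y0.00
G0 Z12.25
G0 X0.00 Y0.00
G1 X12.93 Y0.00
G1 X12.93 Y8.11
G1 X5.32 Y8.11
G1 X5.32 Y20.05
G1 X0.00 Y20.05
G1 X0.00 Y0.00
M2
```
solid part
  facet normal 0.0000 0.0000 -1.0000
    outer loop
      vertex 12.93 8.11 0.00
      vertex 12.93 0.00 0.00
      vertex 0.00 0.00 0.00
    endloop
  endfacet
  facet normal 0.0000 0.0000 -1.0000
    outer loop
      vertex 5.32 8.11 0.00
      vertex 12.93 8.11 0.00
      vertex 0.00 0.00 0.00
    endloop
  endfacet
  facet normal 0.0000 0.0000 -1.0000
    outer loop
      vertex 5.32 20.05 0.00
      vertex 5.32 8.11 0.00
      vertex 0.00 0.00 0.00
    endloop
  endfacet
  facet normal 0.0000 0.0000 -1.0000
    outer loop
      vertex 0.00 20.05 0.00
      vertex 5.32 20.05 0.00
      vertex 0.00 0.00 0.00
    endloop
  endfacet
  facet normal 0.0000 0.0000 1.0000
    outer loop
      vertex 0.00 0.00 12.25
      vertex 12.93 0.00 12.25
      vertex 12.93 8.11 12.25
    endloop
  endfacet
  facet normal 0.0000 0.0000 1.0000
    outer loop
      vertex 0.00 0.00 12.25
      vertex 12.93 8.11 12.25
      vertex 5.32 8.11 12.25
    endloop
  endfacet
  facet normal 0.0000 0.0000 1.0000
    outer loop
      vertex 0.00 0.00 12.25
      vertex 5.32 8.11 12.25
      vertex 5.32 20.05 12.25
    endloop
  endfacet
  facet normal 0.0000 0.0000 1.0000
    outer loop
      vertex 0.00 0.00 12.25
      vertex 5.32 20.05 12.25
      vertex 0.00 20.05 12.25
    endloop
  endfacet
  facet normal 0.0000 -1.0000 0.0000
    outer loop
      vertex 0.00 0.00 0.00
      vertex 12.93 0.00 0.00
      vertex 12.93 0.00 12.25
    endloop
  endfacet
  facet normal 0.0000 -1.0000 0.0000
    outer loop
      vertex 0.00 0.00 0.00
      vertex 12.93 0.00 12.25
      vertex 0.00 0.00 12.25
    endloop
  endfacet
  facet normal 1.0000 0.0000 0.0000
    outer loop
      vertex 12.93 0.00 0.00
      vertex 12.93 8.11 0.00
      vertex 12.93 8.11 12.25
    endloop
  endfacet
  facet normal 1.0000 0.0000 0.0000
    outer loop
      vertex 12.93 0.00 0.00
      vertex 12.93 8.11 12.25
      vertex 12.93 0.00 12.25
    endloop
  endfacet
  facet normal 0.0000 1.0000 0.0000
    outer loop
      vertex 12.93 8.11 0.00
      vertex 5.32 8.11 0.00
      vertex 5.32 8.11 12.25
    endloop
  endfacet
  facet normal 0.0000 1.0000 0.0000
    outer loop
      vertex 12.93 8.11 0.00
      vertex 5.32 8.11 12.25
      vertex 12.93 8.11 12.25
    endloop
  endfacet
  facet normal 1.0000 0.0000 0.0000
    outer loop
      vertex 5.32 8.11 0.00
      vertex 5.32 20.05 0.00
      vertex 5.32 20.05 12.25
    endloop
  endfacet
  facet normal 1.0000 0.0000 0.0000
    outer loop
      vertex 5.32 8.11 0.00
      vertex 5.32 20.05 12.25
      vertex 5.32 8.11 12.25
    endloop
  endfacet
  facet normal 0.0000 1.0000 0.0000
    outer loop
      vertex 5.32 20.05 0.00
      vertex 0.00 20.05 0.00
      vertex 0.00 20.05 12.25
    endloop
  endfacet
  facet normal 0.0000 1.0000 0.0000
    outer loop
      vertex 5.32 20.05 0.00
      vertex 0.00 20.05 12.25
      vertex 5.32 20.05 12.25
    endloop
  endfacet
  facet normal -1.0000 0.0000 0.0000
    outer loop
      vertex 0.00 20.05 0.00
      vertex 0.00 0.00 0.00
      vertex 0.00 0.00 12.25
    endloop
  endfacet
  facet normal -1.0000 0.0000 0.0000
    outer loop
      vertex 0.00 20.05 0.00
      vertex 0.00 0.00 12.25
      vertex 0.00 20.05 12.25
    endloop
  endfacet
endsolid part

The G0 Z moves step by Δz≈4.08 mm. Every layer's G1 loop is the same polygon, so the solid is a straight extrusion of it from z=0 to z≈12.2. Closing with flat bottom and top caps and triangulating gives 20 facets — an L-shaped prism: outer 12.9 × 20.1 mm, arm thicknesses ≈ 8.11 mm (horizontal) and 5.32 mm (vertical), extruded 12.2 mm in z.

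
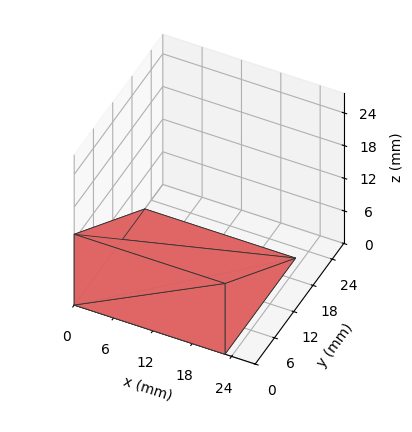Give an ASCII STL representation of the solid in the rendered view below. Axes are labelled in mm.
Reading the render: the shape is a wedge (ramp): 23 × 22 mm base, rising to 13 mm along the y=0 edge and sloping linearly to z=0 at y=22 (dimensions read to the nearest mm from the axis ticks). For the STL, each face is triangulated and given an outward normal.

solid part
  facet normal 0.0000 0.0000 -1.0000
    outer loop
      vertex 23.0 22.0 0.0
      vertex 23.0 0.0 0.0
      vertex 0.0 0.0 0.0
    endloop
  endfacet
  facet normal 0.0000 0.0000 -1.0000
    outer loop
      vertex 0.0 22.0 0.0
      vertex 23.0 22.0 0.0
      vertex 0.0 0.0 0.0
    endloop
  endfacet
  facet normal 0.0000 -1.0000 0.0000
    outer loop
      vertex 0.0 0.0 0.0
      vertex 23.0 0.0 0.0
      vertex 23.0 0.0 13.0
    endloop
  endfacet
  facet normal 0.0000 -1.0000 0.0000
    outer loop
      vertex 0.0 0.0 0.0
      vertex 23.0 0.0 13.0
      vertex 0.0 0.0 13.0
    endloop
  endfacet
  facet normal 0.0000 0.5087 0.8609
    outer loop
      vertex 0.0 0.0 13.0
      vertex 23.0 0.0 13.0
      vertex 23.0 22.0 0.0
    endloop
  endfacet
  facet normal 0.0000 0.5087 0.8609
    outer loop
      vertex 0.0 0.0 13.0
      vertex 23.0 22.0 0.0
      vertex 0.0 22.0 0.0
    endloop
  endfacet
  facet normal -1.0000 0.0000 0.0000
    outer loop
      vertex 0.0 0.0 13.0
      vertex 0.0 22.0 0.0
      vertex 0.0 0.0 0.0
    endloop
  endfacet
  facet normal 1.0000 0.0000 0.0000
    outer loop
      vertex 23.0 0.0 0.0
      vertex 23.0 22.0 0.0
      vertex 23.0 0.0 13.0
    endloop
  endfacet
endsolid part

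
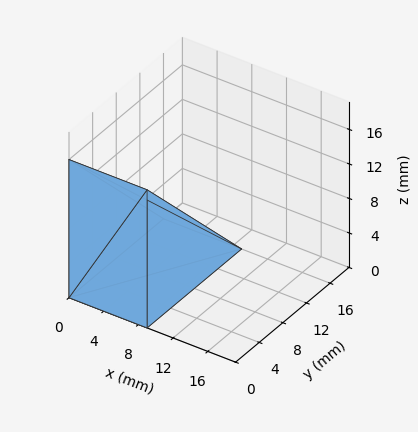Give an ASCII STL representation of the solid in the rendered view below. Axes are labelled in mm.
Reading the render: the shape is a wedge (ramp): 9 × 16 mm base, rising to 16 mm along the y=0 edge and sloping linearly to z=0 at y=16 (dimensions read to the nearest mm from the axis ticks). For the STL, each face is triangulated and given an outward normal.

solid part
  facet normal 0.0000 0.0000 -1.0000
    outer loop
      vertex 9.000 16.000 0.000
      vertex 9.000 0.000 0.000
      vertex 0.000 0.000 0.000
    endloop
  endfacet
  facet normal 0.0000 0.0000 -1.0000
    outer loop
      vertex 0.000 16.000 0.000
      vertex 9.000 16.000 0.000
      vertex 0.000 0.000 0.000
    endloop
  endfacet
  facet normal 0.0000 -1.0000 0.0000
    outer loop
      vertex 0.000 0.000 0.000
      vertex 9.000 0.000 0.000
      vertex 9.000 0.000 16.000
    endloop
  endfacet
  facet normal 0.0000 -1.0000 0.0000
    outer loop
      vertex 0.000 0.000 0.000
      vertex 9.000 0.000 16.000
      vertex 0.000 0.000 16.000
    endloop
  endfacet
  facet normal 0.0000 0.7071 0.7071
    outer loop
      vertex 0.000 0.000 16.000
      vertex 9.000 0.000 16.000
      vertex 9.000 16.000 0.000
    endloop
  endfacet
  facet normal 0.0000 0.7071 0.7071
    outer loop
      vertex 0.000 0.000 16.000
      vertex 9.000 16.000 0.000
      vertex 0.000 16.000 0.000
    endloop
  endfacet
  facet normal -1.0000 0.0000 0.0000
    outer loop
      vertex 0.000 0.000 16.000
      vertex 0.000 16.000 0.000
      vertex 0.000 0.000 0.000
    endloop
  endfacet
  facet normal 1.0000 0.0000 0.0000
    outer loop
      vertex 9.000 0.000 0.000
      vertex 9.000 16.000 0.000
      vertex 9.000 0.000 16.000
    endloop
  endfacet
endsolid part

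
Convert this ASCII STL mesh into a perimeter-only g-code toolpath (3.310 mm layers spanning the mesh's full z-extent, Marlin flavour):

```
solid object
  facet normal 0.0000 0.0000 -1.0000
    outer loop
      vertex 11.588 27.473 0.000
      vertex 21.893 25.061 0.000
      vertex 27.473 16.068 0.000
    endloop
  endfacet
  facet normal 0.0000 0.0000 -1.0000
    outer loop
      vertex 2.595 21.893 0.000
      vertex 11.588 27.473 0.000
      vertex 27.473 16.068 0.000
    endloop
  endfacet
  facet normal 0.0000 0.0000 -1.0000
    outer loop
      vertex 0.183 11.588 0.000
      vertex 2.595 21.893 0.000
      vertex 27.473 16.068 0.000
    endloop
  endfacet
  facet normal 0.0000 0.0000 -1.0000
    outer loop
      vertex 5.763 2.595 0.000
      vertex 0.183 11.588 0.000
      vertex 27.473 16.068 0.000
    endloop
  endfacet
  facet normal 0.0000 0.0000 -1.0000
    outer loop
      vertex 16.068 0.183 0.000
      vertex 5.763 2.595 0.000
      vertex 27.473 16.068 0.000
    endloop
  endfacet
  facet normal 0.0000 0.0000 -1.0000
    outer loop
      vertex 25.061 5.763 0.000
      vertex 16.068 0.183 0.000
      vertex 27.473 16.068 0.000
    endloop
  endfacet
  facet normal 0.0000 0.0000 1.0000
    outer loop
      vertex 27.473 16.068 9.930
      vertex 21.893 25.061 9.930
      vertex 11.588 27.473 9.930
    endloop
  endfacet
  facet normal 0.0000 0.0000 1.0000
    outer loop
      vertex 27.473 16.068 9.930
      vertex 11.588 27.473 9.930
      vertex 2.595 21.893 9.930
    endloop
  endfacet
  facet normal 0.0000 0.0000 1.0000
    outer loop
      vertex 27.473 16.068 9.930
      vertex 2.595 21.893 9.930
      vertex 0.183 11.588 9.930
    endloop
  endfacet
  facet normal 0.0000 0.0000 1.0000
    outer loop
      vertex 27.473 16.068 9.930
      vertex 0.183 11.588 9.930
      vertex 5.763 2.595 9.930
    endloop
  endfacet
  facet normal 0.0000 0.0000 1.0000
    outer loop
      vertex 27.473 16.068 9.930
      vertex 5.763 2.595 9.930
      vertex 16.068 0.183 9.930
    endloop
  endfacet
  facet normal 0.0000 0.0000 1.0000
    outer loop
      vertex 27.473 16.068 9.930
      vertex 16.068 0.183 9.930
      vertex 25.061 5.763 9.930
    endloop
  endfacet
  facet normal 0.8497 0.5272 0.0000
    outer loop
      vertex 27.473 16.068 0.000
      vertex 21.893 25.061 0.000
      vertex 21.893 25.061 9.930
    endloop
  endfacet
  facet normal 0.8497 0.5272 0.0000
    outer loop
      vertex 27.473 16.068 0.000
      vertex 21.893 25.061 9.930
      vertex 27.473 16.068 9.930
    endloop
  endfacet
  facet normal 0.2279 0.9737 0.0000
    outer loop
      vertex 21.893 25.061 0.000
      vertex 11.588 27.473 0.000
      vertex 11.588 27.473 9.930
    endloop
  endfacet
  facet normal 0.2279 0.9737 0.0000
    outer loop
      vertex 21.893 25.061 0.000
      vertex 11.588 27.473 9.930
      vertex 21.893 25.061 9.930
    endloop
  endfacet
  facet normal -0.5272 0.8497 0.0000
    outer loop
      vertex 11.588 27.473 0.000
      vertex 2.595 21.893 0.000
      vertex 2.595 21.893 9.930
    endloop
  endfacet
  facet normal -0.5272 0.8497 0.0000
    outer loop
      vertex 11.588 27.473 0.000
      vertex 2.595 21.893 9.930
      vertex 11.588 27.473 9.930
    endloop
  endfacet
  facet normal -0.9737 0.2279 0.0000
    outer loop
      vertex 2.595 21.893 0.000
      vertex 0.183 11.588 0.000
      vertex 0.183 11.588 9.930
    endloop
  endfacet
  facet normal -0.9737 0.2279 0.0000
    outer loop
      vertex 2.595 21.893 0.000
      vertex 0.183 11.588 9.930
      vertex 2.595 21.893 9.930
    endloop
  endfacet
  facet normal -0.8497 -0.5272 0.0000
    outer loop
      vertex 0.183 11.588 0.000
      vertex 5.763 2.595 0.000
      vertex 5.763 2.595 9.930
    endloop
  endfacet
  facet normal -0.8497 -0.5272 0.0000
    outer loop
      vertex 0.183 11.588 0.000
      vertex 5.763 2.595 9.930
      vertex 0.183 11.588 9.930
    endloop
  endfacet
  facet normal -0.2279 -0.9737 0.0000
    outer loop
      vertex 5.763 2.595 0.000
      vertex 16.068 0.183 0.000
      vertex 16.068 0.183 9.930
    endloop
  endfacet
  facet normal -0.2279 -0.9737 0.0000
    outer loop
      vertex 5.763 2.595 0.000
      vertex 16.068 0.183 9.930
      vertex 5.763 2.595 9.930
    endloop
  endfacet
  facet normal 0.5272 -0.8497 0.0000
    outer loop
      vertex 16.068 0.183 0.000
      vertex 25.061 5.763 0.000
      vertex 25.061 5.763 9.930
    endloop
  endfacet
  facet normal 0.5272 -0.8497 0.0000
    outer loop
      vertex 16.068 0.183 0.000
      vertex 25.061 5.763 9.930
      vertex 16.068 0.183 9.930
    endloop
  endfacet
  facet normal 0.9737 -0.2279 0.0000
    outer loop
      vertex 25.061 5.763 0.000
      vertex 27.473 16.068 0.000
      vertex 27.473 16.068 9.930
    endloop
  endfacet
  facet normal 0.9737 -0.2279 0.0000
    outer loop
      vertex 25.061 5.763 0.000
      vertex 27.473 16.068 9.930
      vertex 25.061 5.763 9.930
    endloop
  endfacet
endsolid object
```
; perimeter-only toolpath
G21 ; units = mm
G90 ; absolute positioning
G28 ; home
; layer 1
G0 Z3.310
G0 X27.473 Y16.068
G1 X21.893 Y25.061
G1 X11.588 Y27.473
G1 X2.595 Y21.893
G1 X0.183 Y11.588
G1 X5.763 Y2.595
G1 X16.068 Y0.183
G1 X25.061 Y5.763
G1 X27.473 Y16.068
; layer 2
G0 Z6.620
G0 X27.473 Y16.068
G1 X21.893 Y25.061
G1 X11.588 Y27.473
G1 X2.595 Y21.893
G1 X0.183 Y11.588
G1 X5.763 Y2.595
G1 X16.068 Y0.183
G1 X25.061 Y5.763
G1 X27.473 Y16.068
; layer 3
G0 Z9.930
G0 X27.473 Y16.068
G1 X21.893 Y25.061
G1 X11.588 Y27.473
G1 X2.595 Y21.893
G1 X0.183 Y11.588
G1 X5.763 Y2.595
G1 X16.068 Y0.183
G1 X25.061 Y5.763
G1 X27.473 Y16.068
M2 ; end

The solid is a regular 8-sided prism (a cylinder approximated with 8 flat sides), circumscribed radius ≈ 13.8 mm, height ≈ 9.93 mm. Slicing at Δz = 3.310 mm — 3 equal slices spanning the solid's height, so layer i sits at z = i·h/3 — gives 3 non-empty perimeters. Each is a 8-segment closed polygon; G0 lifts to the layer z and rapids to the start vertex, then G1 traces the edges.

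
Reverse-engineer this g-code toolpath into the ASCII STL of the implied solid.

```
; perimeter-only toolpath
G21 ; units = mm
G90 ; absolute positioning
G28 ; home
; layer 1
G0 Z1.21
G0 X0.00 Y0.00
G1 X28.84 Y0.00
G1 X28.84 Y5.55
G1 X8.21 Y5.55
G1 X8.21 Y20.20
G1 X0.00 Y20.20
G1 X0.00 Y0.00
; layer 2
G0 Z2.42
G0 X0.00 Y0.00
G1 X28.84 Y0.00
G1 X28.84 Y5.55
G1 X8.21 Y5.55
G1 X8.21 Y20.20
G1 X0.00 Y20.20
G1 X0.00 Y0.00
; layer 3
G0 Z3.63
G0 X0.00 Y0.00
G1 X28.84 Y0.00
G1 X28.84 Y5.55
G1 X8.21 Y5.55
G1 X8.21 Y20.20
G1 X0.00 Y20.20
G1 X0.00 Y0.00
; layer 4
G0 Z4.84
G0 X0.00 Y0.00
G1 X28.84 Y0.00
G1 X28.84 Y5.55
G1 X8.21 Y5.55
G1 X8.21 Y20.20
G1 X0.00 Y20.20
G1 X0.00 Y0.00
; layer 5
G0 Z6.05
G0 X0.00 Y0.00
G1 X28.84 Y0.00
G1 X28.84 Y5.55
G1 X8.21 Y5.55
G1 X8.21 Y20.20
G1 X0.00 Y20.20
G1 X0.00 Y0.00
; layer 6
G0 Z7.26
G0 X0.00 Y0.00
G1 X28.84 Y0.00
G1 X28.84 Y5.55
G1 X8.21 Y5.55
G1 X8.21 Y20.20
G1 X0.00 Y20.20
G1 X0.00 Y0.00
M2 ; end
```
solid part
  facet normal 0.0000 0.0000 -1.0000
    outer loop
      vertex 28.84 5.55 0.00
      vertex 28.84 0.00 0.00
      vertex 0.00 0.00 0.00
    endloop
  endfacet
  facet normal 0.0000 0.0000 -1.0000
    outer loop
      vertex 8.21 5.55 0.00
      vertex 28.84 5.55 0.00
      vertex 0.00 0.00 0.00
    endloop
  endfacet
  facet normal 0.0000 0.0000 -1.0000
    outer loop
      vertex 8.21 20.20 0.00
      vertex 8.21 5.55 0.00
      vertex 0.00 0.00 0.00
    endloop
  endfacet
  facet normal 0.0000 0.0000 -1.0000
    outer loop
      vertex 0.00 20.20 0.00
      vertex 8.21 20.20 0.00
      vertex 0.00 0.00 0.00
    endloop
  endfacet
  facet normal 0.0000 0.0000 1.0000
    outer loop
      vertex 0.00 0.00 7.26
      vertex 28.84 0.00 7.26
      vertex 28.84 5.55 7.26
    endloop
  endfacet
  facet normal 0.0000 0.0000 1.0000
    outer loop
      vertex 0.00 0.00 7.26
      vertex 28.84 5.55 7.26
      vertex 8.21 5.55 7.26
    endloop
  endfacet
  facet normal 0.0000 0.0000 1.0000
    outer loop
      vertex 0.00 0.00 7.26
      vertex 8.21 5.55 7.26
      vertex 8.21 20.20 7.26
    endloop
  endfacet
  facet normal 0.0000 0.0000 1.0000
    outer loop
      vertex 0.00 0.00 7.26
      vertex 8.21 20.20 7.26
      vertex 0.00 20.20 7.26
    endloop
  endfacet
  facet normal 0.0000 -1.0000 0.0000
    outer loop
      vertex 0.00 0.00 0.00
      vertex 28.84 0.00 0.00
      vertex 28.84 0.00 7.26
    endloop
  endfacet
  facet normal 0.0000 -1.0000 0.0000
    outer loop
      vertex 0.00 0.00 0.00
      vertex 28.84 0.00 7.26
      vertex 0.00 0.00 7.26
    endloop
  endfacet
  facet normal 1.0000 0.0000 0.0000
    outer loop
      vertex 28.84 0.00 0.00
      vertex 28.84 5.55 0.00
      vertex 28.84 5.55 7.26
    endloop
  endfacet
  facet normal 1.0000 0.0000 0.0000
    outer loop
      vertex 28.84 0.00 0.00
      vertex 28.84 5.55 7.26
      vertex 28.84 0.00 7.26
    endloop
  endfacet
  facet normal 0.0000 1.0000 0.0000
    outer loop
      vertex 28.84 5.55 0.00
      vertex 8.21 5.55 0.00
      vertex 8.21 5.55 7.26
    endloop
  endfacet
  facet normal 0.0000 1.0000 0.0000
    outer loop
      vertex 28.84 5.55 0.00
      vertex 8.21 5.55 7.26
      vertex 28.84 5.55 7.26
    endloop
  endfacet
  facet normal 1.0000 0.0000 0.0000
    outer loop
      vertex 8.21 5.55 0.00
      vertex 8.21 20.20 0.00
      vertex 8.21 20.20 7.26
    endloop
  endfacet
  facet normal 1.0000 0.0000 0.0000
    outer loop
      vertex 8.21 5.55 0.00
      vertex 8.21 20.20 7.26
      vertex 8.21 5.55 7.26
    endloop
  endfacet
  facet normal 0.0000 1.0000 0.0000
    outer loop
      vertex 8.21 20.20 0.00
      vertex 0.00 20.20 0.00
      vertex 0.00 20.20 7.26
    endloop
  endfacet
  facet normal 0.0000 1.0000 0.0000
    outer loop
      vertex 8.21 20.20 0.00
      vertex 0.00 20.20 7.26
      vertex 8.21 20.20 7.26
    endloop
  endfacet
  facet normal -1.0000 0.0000 0.0000
    outer loop
      vertex 0.00 20.20 0.00
      vertex 0.00 0.00 0.00
      vertex 0.00 0.00 7.26
    endloop
  endfacet
  facet normal -1.0000 0.0000 0.0000
    outer loop
      vertex 0.00 20.20 0.00
      vertex 0.00 0.00 7.26
      vertex 0.00 20.20 7.26
    endloop
  endfacet
endsolid part

The G0 Z moves step by Δz≈1.21 mm. Every layer's G1 loop is the same polygon, so the solid is a straight extrusion of it from z=0 to z≈7.26. Closing with flat bottom and top caps and triangulating gives 20 facets — an L-shaped prism: outer 28.8 × 20.2 mm, arm thicknesses ≈ 5.55 mm (horizontal) and 8.21 mm (vertical), extruded 7.26 mm in z.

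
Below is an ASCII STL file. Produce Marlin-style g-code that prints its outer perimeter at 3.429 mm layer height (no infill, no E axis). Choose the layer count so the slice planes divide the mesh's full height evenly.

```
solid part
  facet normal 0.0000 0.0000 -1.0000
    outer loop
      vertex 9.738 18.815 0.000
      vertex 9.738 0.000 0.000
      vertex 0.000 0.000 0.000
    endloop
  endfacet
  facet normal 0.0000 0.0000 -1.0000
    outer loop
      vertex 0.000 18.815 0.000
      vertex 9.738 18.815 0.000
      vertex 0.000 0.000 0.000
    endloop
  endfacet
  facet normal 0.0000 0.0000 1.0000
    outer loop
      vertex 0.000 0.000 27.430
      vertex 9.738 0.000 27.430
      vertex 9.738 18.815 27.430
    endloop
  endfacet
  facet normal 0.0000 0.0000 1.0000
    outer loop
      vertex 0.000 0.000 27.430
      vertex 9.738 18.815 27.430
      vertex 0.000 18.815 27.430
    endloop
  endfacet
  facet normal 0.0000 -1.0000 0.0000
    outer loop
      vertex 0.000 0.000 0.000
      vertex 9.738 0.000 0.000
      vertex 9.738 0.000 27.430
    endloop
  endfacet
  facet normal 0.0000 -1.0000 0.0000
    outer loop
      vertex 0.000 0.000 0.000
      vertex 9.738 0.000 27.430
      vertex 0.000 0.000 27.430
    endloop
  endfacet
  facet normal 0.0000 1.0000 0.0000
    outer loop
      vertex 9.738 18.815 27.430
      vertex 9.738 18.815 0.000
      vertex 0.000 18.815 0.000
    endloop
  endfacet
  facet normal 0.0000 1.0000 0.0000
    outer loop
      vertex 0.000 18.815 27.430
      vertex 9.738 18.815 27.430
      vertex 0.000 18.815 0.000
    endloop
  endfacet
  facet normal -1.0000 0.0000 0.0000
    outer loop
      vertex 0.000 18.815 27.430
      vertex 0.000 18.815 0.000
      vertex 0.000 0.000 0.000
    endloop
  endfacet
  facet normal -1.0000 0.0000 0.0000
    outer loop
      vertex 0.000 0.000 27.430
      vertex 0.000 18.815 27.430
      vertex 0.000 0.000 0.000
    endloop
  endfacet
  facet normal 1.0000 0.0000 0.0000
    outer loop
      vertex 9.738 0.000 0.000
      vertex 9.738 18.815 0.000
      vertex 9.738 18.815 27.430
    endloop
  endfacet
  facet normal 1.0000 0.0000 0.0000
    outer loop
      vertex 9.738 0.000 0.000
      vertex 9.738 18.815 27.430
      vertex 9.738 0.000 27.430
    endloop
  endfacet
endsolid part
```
; perimeter-only toolpath
G21 ; units = mm
G90 ; absolute positioning
G28 ; home
; layer 1
G0 Z3.429
G0 X0.000 Y0.000
G1 X9.738 Y0.000
G1 X9.738 Y18.815
G1 X0.000 Y18.815
G1 X0.000 Y0.000
; layer 2
G0 Z6.857
G0 X0.000 Y0.000
G1 X9.738 Y0.000
G1 X9.738 Y18.815
G1 X0.000 Y18.815
G1 X0.000 Y0.000
; layer 3
G0 Z10.286
G0 X0.000 Y0.000
G1 X9.738 Y0.000
G1 X9.738 Y18.815
G1 X0.000 Y18.815
G1 X0.000 Y0.000
; layer 4
G0 Z13.715
G0 X0.000 Y0.000
G1 X9.738 Y0.000
G1 X9.738 Y18.815
G1 X0.000 Y18.815
G1 X0.000 Y0.000
; layer 5
G0 Z17.144
G0 X0.000 Y0.000
G1 X9.738 Y0.000
G1 X9.738 Y18.815
G1 X0.000 Y18.815
G1 X0.000 Y0.000
; layer 6
G0 Z20.572
G0 X0.000 Y0.000
G1 X9.738 Y0.000
G1 X9.738 Y18.815
G1 X0.000 Y18.815
G1 X0.000 Y0.000
; layer 7
G0 Z24.001
G0 X0.000 Y0.000
G1 X9.738 Y0.000
G1 X9.738 Y18.815
G1 X0.000 Y18.815
G1 X0.000 Y0.000
; layer 8
G0 Z27.430
G0 X0.000 Y0.000
G1 X9.738 Y0.000
G1 X9.738 Y18.815
G1 X0.000 Y18.815
G1 X0.000 Y0.000
M2 ; end

The solid is a rectangular box, roughly 9.74 × 18.8 mm footprint and 27.4 mm tall. Slicing at Δz = 3.429 mm — 8 equal slices spanning the solid's height, so layer i sits at z = i·h/8 — gives 8 non-empty perimeters. Each is a 4-segment closed polygon; G0 lifts to the layer z and rapids to the start vertex, then G1 traces the edges.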